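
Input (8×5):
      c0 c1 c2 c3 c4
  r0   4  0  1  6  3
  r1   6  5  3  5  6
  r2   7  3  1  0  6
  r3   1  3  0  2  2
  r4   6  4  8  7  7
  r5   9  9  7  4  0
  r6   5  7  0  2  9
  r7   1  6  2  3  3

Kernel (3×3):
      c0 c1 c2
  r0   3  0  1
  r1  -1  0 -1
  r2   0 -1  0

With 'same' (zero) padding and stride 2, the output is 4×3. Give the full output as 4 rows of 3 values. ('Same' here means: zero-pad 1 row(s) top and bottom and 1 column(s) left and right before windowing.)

-6 -9 -12
1 17 13
-10 -7 -1
1 20 7

Output[0,0]: The receptive field on the zero-padded input at this output position is [0 0 0 / 0 4 0 / 0 6 5]. Elementwise product with the kernel and sum: 0·3 + 0·1 + 0·-1 + 0·-1 + 6·-1.
Output[0,1]: The receptive field on the zero-padded input at this output position is [0 0 0 / 0 1 6 / 5 3 5]. Elementwise product with the kernel and sum: 0·3 + 0·1 + 0·-1 + 6·-1 + 3·-1.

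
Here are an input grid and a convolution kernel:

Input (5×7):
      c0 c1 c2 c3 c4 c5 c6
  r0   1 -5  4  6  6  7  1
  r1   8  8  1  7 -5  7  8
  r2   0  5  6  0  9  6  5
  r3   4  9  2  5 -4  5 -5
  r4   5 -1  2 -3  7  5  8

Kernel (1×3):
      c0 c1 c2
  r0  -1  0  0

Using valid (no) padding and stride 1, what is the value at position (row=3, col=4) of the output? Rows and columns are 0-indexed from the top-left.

The receptive field on the input at this output position is [-4 5 -5]. Elementwise product with the kernel and sum: -4·-1.

4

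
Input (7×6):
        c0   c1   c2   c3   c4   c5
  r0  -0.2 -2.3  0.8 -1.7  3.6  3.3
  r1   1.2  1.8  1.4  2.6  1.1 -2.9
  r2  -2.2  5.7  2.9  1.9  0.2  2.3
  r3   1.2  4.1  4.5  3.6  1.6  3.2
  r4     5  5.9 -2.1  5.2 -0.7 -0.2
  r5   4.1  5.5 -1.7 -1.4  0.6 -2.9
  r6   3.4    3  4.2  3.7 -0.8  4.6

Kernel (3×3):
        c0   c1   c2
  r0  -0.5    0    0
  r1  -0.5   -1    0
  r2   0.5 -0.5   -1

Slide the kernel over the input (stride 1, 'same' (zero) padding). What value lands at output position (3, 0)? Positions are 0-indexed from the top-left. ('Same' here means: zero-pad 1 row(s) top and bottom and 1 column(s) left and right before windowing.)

-9.6

The receptive field on the zero-padded input at this output position is [0 -2.2 5.7 / 0 1.2 4.1 / 0 5 5.9]. Elementwise product with the kernel and sum: 0·-0.5 + 0·-0.5 + 1.2·-1 + 0·0.5 + 5·-0.5 + 5.9·-1.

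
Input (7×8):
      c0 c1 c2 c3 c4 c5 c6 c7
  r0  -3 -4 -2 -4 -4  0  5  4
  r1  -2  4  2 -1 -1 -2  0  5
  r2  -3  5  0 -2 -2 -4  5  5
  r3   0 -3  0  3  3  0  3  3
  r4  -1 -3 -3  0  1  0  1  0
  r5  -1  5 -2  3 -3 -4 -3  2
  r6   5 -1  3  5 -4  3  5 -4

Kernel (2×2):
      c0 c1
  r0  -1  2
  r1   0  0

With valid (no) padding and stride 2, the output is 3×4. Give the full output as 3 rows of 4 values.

-5 -6 4 3
13 -4 -6 5
-5 3 -1 -1

Output[0,0]: The receptive field on the input at this output position is [-3 -4 / -2 4]. Elementwise product with the kernel and sum: -3·-1 + -4·2.
Output[0,1]: The receptive field on the input at this output position is [-2 -4 / 2 -1]. Elementwise product with the kernel and sum: -2·-1 + -4·2.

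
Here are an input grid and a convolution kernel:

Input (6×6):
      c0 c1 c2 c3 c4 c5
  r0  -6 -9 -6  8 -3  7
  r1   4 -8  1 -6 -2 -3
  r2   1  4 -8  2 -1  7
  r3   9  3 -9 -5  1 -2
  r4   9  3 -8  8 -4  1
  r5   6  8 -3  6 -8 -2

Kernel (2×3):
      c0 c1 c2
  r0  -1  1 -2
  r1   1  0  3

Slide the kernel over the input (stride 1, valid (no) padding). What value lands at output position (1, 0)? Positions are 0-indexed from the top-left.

The receptive field on the input at this output position is [4 -8 1 / 1 4 -8]. Elementwise product with the kernel and sum: 4·-1 + -8·1 + 1·-2 + 1·1 + -8·3.

-37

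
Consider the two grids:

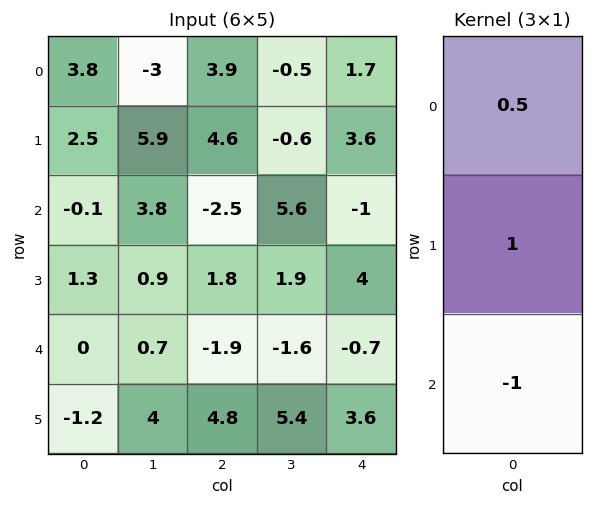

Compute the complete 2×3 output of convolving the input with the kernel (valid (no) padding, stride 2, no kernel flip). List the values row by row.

4.5 9.05 5.45
1.25 2.45 4.2

Output[0,0]: The receptive field on the input at this output position is [3.8 / 2.5 / -0.1]. Elementwise product with the kernel and sum: 3.8·0.5 + 2.5·1 + -0.1·-1.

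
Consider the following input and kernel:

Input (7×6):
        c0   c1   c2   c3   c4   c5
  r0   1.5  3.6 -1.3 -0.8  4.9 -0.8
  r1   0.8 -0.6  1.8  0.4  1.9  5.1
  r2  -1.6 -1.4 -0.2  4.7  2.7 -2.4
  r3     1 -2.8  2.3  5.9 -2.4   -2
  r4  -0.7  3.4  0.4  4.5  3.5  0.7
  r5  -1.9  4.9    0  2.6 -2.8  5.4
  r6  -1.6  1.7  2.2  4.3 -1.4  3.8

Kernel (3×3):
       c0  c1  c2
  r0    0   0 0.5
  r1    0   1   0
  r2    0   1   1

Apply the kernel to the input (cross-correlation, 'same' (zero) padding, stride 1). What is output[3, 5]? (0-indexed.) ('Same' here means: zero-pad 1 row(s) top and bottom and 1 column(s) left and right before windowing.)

The receptive field on the zero-padded input at this output position is [2.7 -2.4 0 / -2.4 -2 0 / 3.5 0.7 0]. Elementwise product with the kernel and sum: 0·0.5 + -2·1 + 0.7·1 + 0·1.

-1.3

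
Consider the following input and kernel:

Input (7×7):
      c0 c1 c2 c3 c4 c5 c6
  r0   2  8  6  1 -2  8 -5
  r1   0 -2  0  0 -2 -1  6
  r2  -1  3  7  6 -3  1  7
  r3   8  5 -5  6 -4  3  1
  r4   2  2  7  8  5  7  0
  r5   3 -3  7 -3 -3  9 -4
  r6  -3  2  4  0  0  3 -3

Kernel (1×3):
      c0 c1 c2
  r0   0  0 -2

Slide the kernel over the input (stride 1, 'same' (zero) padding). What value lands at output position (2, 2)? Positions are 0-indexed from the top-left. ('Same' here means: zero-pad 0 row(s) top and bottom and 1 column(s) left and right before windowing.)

The receptive field on the zero-padded input at this output position is [3 7 6]. Elementwise product with the kernel and sum: 6·-2.

-12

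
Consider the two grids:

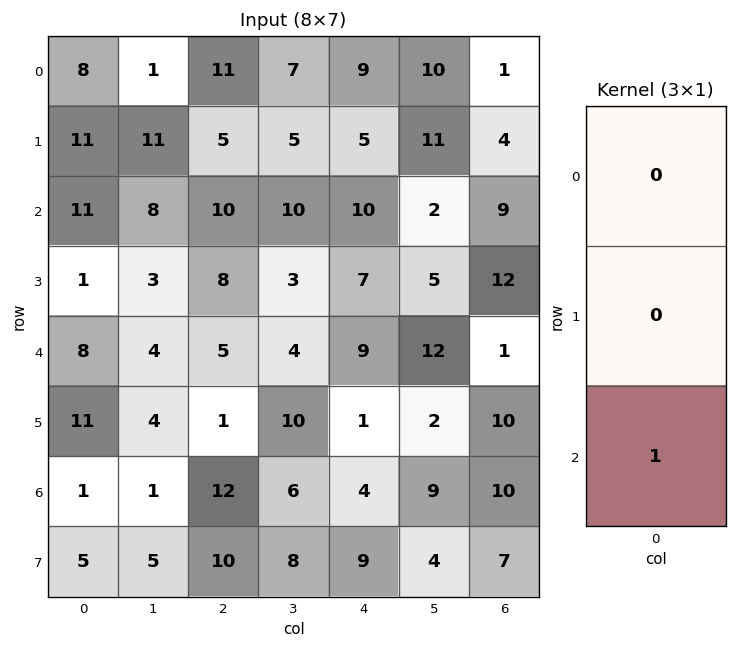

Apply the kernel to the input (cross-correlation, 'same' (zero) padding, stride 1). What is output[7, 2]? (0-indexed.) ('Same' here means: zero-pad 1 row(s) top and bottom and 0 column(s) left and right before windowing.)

The receptive field on the zero-padded input at this output position is [12 / 10 / 0]. Elementwise product with the kernel and sum: 0·1.

0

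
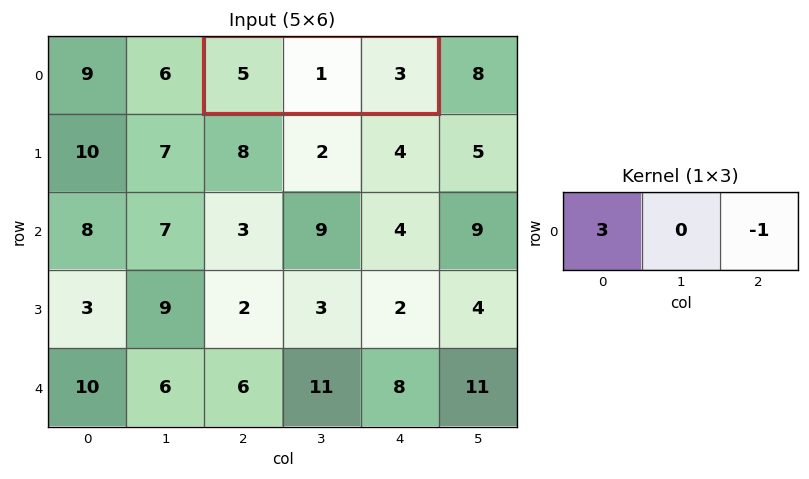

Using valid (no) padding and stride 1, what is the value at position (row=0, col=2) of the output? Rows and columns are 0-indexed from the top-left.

The receptive field on the input at this output position is [5 1 3]. Elementwise product with the kernel and sum: 5·3 + 3·-1.

12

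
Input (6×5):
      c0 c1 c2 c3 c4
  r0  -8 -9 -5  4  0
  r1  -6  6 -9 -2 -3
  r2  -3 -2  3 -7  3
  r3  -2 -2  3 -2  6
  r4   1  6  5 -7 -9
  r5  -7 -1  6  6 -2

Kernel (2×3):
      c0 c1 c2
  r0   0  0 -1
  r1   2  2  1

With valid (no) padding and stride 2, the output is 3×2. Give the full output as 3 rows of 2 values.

Output[0,0]: The receptive field on the input at this output position is [-8 -9 -5 / -6 6 -9]. Elementwise product with the kernel and sum: -5·-1 + -6·2 + 6·2 + -9·1.

-4 -25
-8 5
-15 31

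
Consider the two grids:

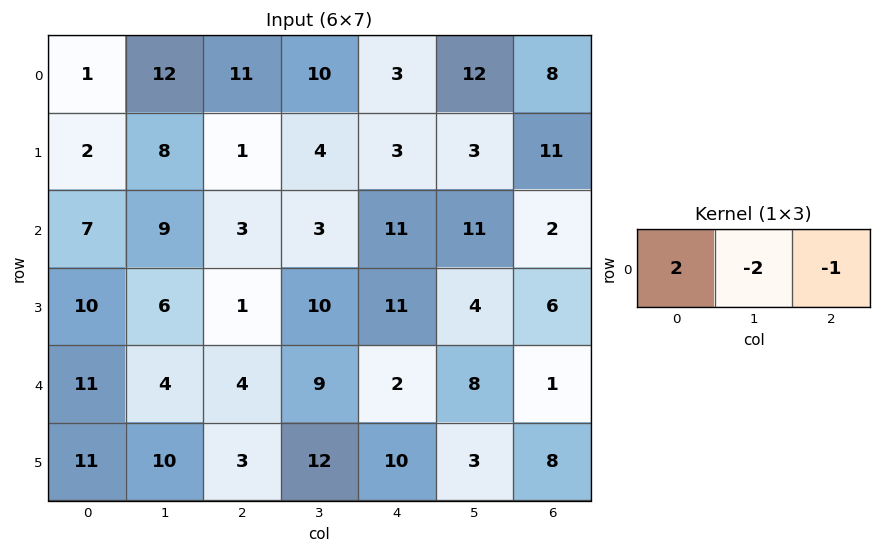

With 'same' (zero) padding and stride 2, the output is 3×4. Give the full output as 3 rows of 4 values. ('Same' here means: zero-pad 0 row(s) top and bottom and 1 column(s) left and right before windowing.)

Output[0,0]: The receptive field on the zero-padded input at this output position is [0 1 12]. Elementwise product with the kernel and sum: 0·2 + 1·-2 + 12·-1.

-14 -8 2 8
-23 9 -27 18
-26 -9 6 14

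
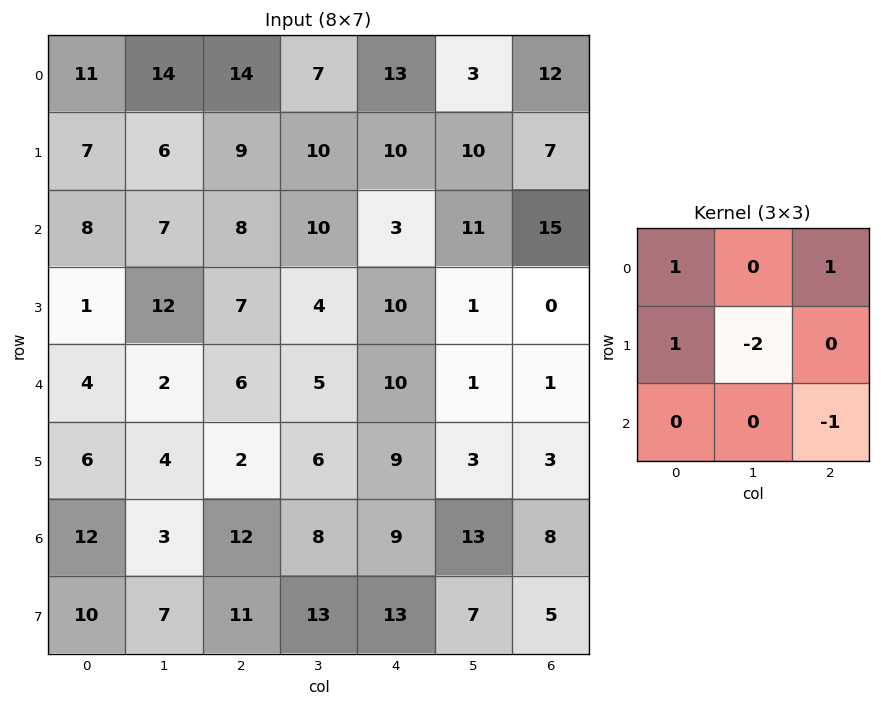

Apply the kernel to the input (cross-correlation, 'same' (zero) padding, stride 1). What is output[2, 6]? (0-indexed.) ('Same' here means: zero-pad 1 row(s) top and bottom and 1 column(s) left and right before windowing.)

The receptive field on the zero-padded input at this output position is [10 7 0 / 11 15 0 / 1 0 0]. Elementwise product with the kernel and sum: 10·1 + 0·1 + 11·1 + 15·-2 + 0·-1.

-9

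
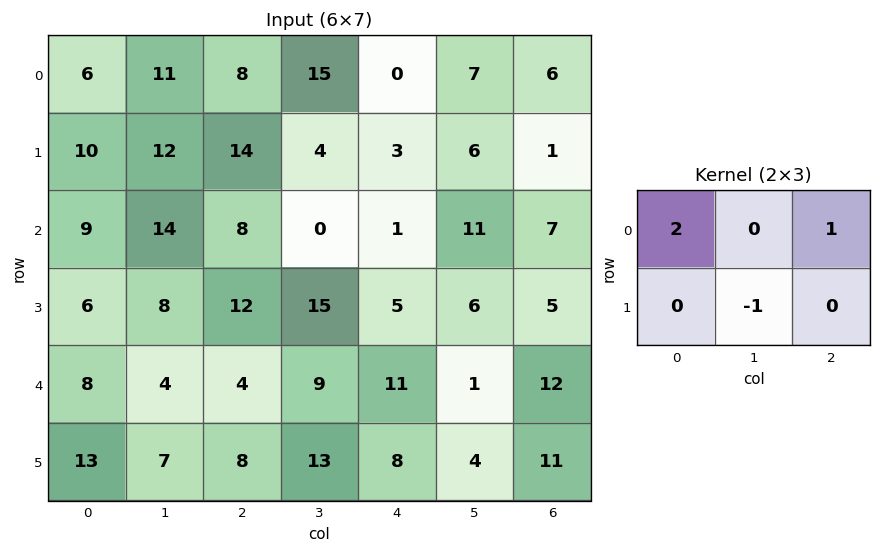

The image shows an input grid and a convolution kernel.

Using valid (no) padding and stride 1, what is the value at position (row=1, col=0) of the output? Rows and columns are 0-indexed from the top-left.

The receptive field on the input at this output position is [10 12 14 / 9 14 8]. Elementwise product with the kernel and sum: 10·2 + 14·1 + 14·-1.

20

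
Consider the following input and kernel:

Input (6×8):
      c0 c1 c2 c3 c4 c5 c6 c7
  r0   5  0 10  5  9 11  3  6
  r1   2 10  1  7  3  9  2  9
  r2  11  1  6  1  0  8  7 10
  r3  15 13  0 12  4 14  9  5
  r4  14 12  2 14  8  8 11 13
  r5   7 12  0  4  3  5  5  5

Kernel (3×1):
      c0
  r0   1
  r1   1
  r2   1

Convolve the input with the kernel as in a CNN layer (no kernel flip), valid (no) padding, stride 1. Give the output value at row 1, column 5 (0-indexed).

The receptive field on the input at this output position is [9 / 8 / 14]. Elementwise product with the kernel and sum: 9·1 + 8·1 + 14·1.

31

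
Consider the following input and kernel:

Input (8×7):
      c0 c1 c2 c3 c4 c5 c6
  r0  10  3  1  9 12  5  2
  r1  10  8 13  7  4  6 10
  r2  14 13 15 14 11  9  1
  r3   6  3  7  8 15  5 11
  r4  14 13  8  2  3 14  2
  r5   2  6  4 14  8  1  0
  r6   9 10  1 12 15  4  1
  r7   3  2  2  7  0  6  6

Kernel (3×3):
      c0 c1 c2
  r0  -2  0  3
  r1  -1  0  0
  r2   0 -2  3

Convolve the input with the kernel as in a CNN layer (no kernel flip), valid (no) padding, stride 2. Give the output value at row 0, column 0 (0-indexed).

The receptive field on the input at this output position is [10 3 1 / 10 8 13 / 14 13 15]. Elementwise product with the kernel and sum: 10·-2 + 1·3 + 10·-1 + 13·-2 + 15·3.

-8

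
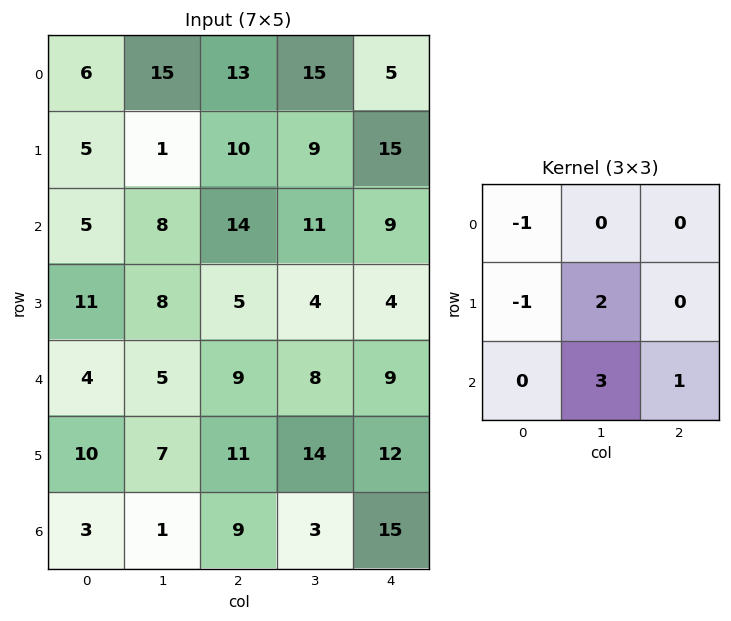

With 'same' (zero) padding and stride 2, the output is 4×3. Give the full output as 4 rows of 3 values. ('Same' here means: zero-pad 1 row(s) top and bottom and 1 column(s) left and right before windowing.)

Output[0,0]: The receptive field on the zero-padded input at this output position is [0 0 0 / 0 6 15 / 0 5 1]. Elementwise product with the kernel and sum: 0·-1 + 0·-1 + 6·2 + 5·3 + 1·1.
Output[0,1]: The receptive field on the zero-padded input at this output position is [0 0 0 / 15 13 15 / 1 10 9]. Elementwise product with the kernel and sum: 0·-1 + 15·-1 + 13·2 + 10·3 + 9·1.

28 50 40
51 38 10
45 52 42
6 10 13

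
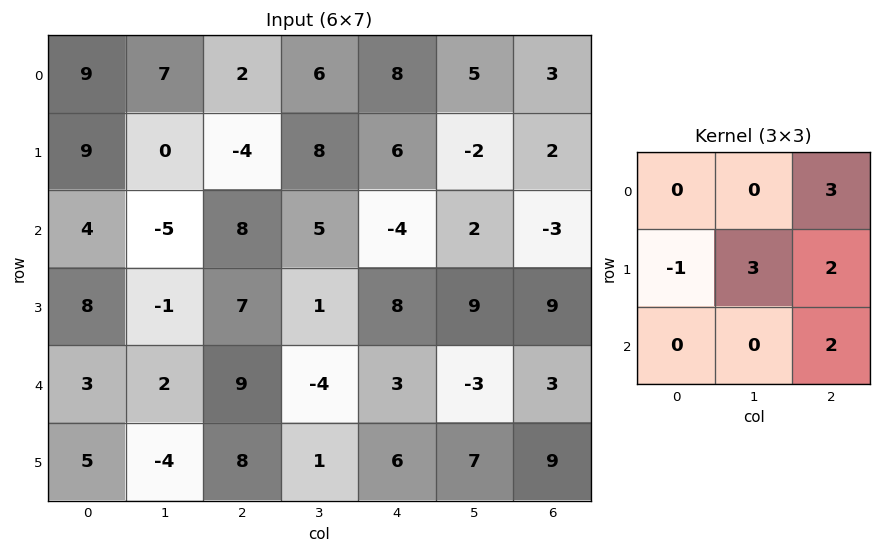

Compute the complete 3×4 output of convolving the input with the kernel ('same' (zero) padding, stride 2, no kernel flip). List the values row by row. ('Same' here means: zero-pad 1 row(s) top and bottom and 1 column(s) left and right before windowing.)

Output[0,0]: The receptive field on the zero-padded input at this output position is [0 0 0 / 0 9 7 / 0 9 0]. Elementwise product with the kernel and sum: 0·3 + 0·-1 + 9·3 + 7·2 + 0·2.

41 27 24 4
0 65 -1 -11
2 22 48 12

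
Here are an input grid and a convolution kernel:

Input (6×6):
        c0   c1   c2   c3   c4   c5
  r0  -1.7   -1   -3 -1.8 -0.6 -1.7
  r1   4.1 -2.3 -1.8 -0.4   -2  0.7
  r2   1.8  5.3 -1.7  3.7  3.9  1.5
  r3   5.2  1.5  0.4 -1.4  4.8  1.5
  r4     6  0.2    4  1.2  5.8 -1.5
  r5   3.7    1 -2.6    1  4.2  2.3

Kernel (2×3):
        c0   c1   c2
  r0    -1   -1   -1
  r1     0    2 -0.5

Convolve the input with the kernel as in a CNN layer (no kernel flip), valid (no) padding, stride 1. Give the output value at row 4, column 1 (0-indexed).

The receptive field on the input at this output position is [0.2 4 1.2 / 1 -2.6 1]. Elementwise product with the kernel and sum: 0.2·-1 + 4·-1 + 1.2·-1 + -2.6·2 + 1·-0.5.

-11.1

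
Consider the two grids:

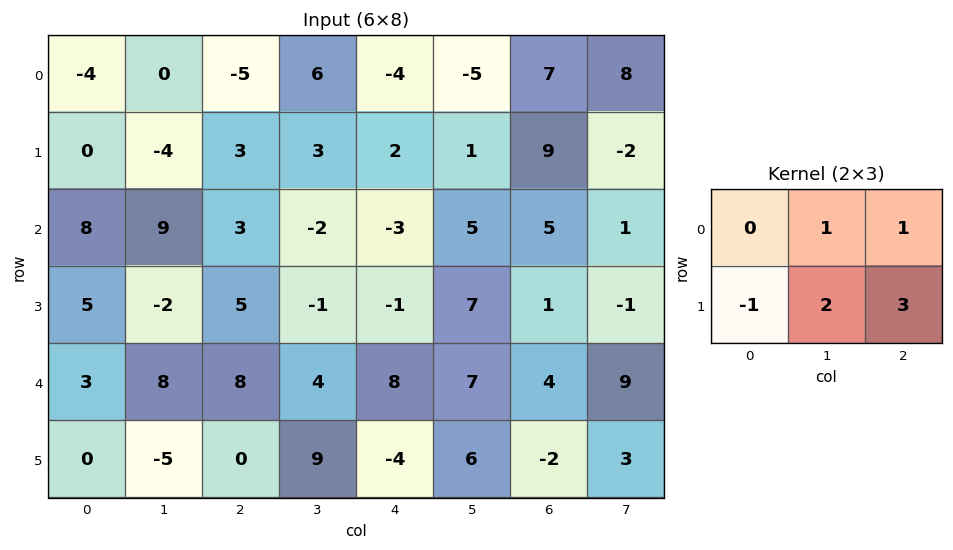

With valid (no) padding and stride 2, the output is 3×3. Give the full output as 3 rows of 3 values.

-4 11 29
18 -15 28
6 18 21

Output[0,0]: The receptive field on the input at this output position is [-4 0 -5 / 0 -4 3]. Elementwise product with the kernel and sum: 0·1 + -5·1 + 0·-1 + -4·2 + 3·3.
Output[0,1]: The receptive field on the input at this output position is [-5 6 -4 / 3 3 2]. Elementwise product with the kernel and sum: 6·1 + -4·1 + 3·-1 + 3·2 + 2·3.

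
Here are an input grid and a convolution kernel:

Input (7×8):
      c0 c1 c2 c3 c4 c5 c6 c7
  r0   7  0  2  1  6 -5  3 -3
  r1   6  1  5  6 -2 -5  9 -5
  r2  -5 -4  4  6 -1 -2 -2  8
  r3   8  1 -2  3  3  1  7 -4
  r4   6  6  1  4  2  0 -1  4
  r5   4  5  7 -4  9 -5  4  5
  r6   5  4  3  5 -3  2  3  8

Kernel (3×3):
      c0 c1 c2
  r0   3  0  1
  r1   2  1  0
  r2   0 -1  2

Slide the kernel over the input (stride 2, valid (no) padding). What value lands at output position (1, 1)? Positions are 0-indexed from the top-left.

The receptive field on the input at this output position is [4 6 -1 / -2 3 3 / 1 4 2]. Elementwise product with the kernel and sum: 4·3 + -1·1 + -2·2 + 3·1 + 4·-1 + 2·2.

10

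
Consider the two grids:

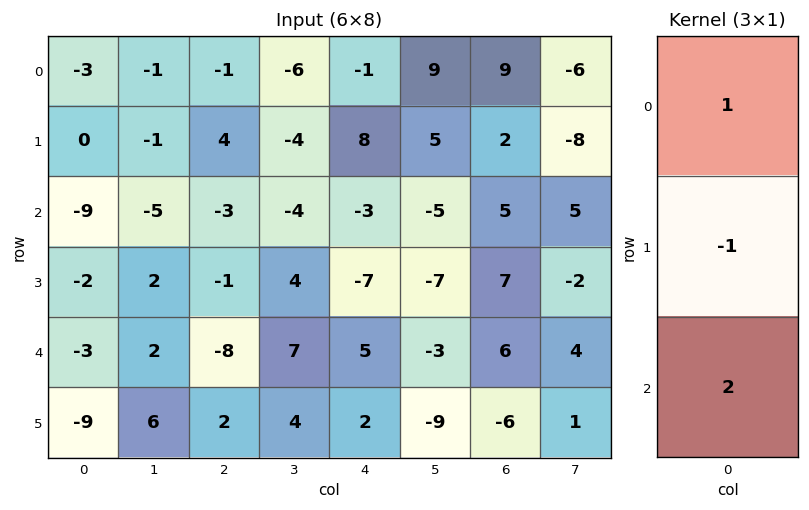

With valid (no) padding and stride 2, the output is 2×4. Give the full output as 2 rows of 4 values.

Output[0,0]: The receptive field on the input at this output position is [-3 / 0 / -9]. Elementwise product with the kernel and sum: -3·1 + 0·-1 + -9·2.

-21 -11 -15 17
-13 -18 14 10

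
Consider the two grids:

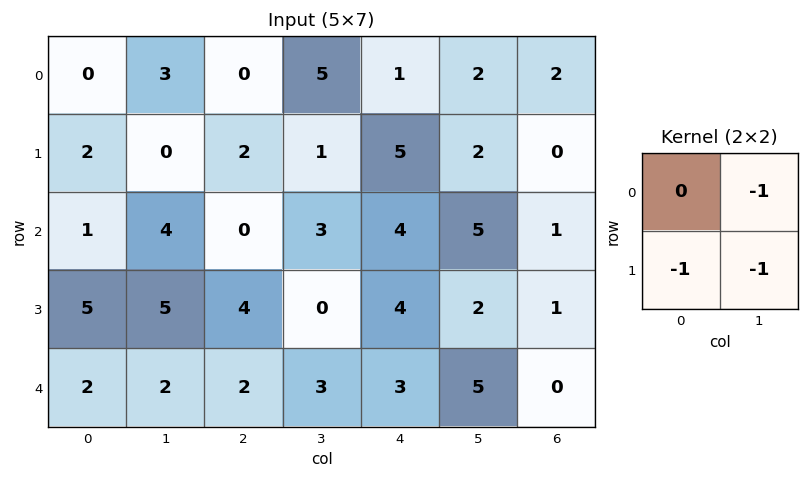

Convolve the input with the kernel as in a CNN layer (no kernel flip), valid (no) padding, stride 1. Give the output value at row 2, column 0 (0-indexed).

-14

The receptive field on the input at this output position is [1 4 / 5 5]. Elementwise product with the kernel and sum: 4·-1 + 5·-1 + 5·-1.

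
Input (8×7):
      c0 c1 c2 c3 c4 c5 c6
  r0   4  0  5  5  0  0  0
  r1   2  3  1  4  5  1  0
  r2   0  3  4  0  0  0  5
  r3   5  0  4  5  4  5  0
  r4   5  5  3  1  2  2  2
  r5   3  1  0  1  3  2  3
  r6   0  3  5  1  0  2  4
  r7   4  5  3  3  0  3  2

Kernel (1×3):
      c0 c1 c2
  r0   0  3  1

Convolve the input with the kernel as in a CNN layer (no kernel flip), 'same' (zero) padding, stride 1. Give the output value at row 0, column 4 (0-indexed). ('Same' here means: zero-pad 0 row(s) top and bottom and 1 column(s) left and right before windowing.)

The receptive field on the zero-padded input at this output position is [5 0 0]. Elementwise product with the kernel and sum: 0·3 + 0·1.

0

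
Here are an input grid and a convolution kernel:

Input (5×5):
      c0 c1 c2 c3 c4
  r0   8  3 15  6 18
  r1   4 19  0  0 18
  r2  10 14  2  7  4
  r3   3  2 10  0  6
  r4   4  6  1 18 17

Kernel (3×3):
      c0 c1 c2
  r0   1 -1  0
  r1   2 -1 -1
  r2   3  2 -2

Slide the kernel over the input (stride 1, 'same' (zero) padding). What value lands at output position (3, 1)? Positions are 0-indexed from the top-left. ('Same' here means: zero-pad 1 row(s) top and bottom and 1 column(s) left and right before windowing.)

12

The receptive field on the zero-padded input at this output position is [10 14 2 / 3 2 10 / 4 6 1]. Elementwise product with the kernel and sum: 10·1 + 14·-1 + 3·2 + 2·-1 + 10·-1 + 4·3 + 6·2 + 1·-2.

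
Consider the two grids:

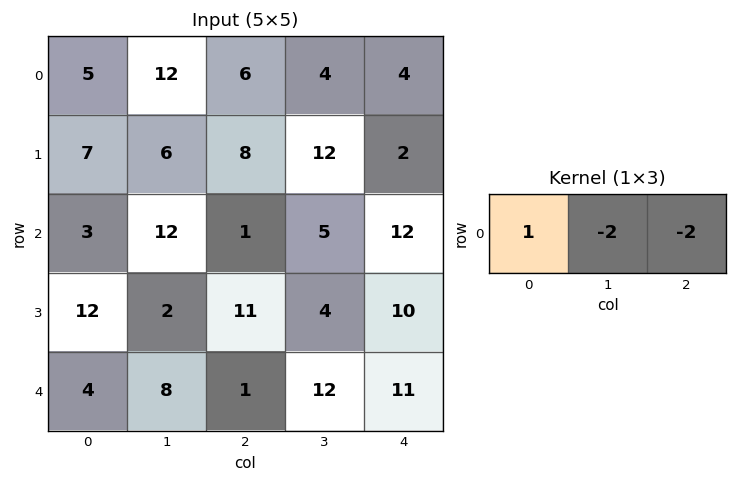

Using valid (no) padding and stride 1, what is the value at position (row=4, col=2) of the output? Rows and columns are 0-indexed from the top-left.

The receptive field on the input at this output position is [1 12 11]. Elementwise product with the kernel and sum: 1·1 + 12·-2 + 11·-2.

-45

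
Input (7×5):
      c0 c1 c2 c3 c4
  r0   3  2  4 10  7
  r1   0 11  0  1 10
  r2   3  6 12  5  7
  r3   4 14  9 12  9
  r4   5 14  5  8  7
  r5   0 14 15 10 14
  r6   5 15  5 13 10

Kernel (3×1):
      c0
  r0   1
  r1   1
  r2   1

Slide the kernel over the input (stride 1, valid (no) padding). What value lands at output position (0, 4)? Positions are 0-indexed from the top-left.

The receptive field on the input at this output position is [7 / 10 / 7]. Elementwise product with the kernel and sum: 7·1 + 10·1 + 7·1.

24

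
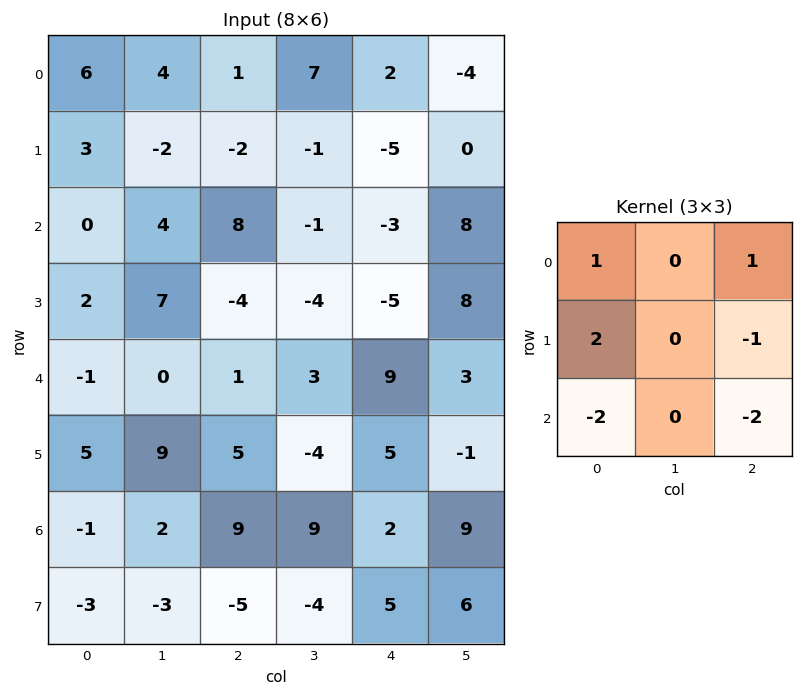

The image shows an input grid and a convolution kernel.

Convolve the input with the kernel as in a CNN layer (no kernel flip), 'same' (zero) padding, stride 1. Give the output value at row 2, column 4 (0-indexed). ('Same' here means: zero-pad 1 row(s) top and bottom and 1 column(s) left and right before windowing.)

-19

The receptive field on the zero-padded input at this output position is [-1 -5 0 / -1 -3 8 / -4 -5 8]. Elementwise product with the kernel and sum: -1·1 + 0·1 + -1·2 + 8·-1 + -4·-2 + 8·-2.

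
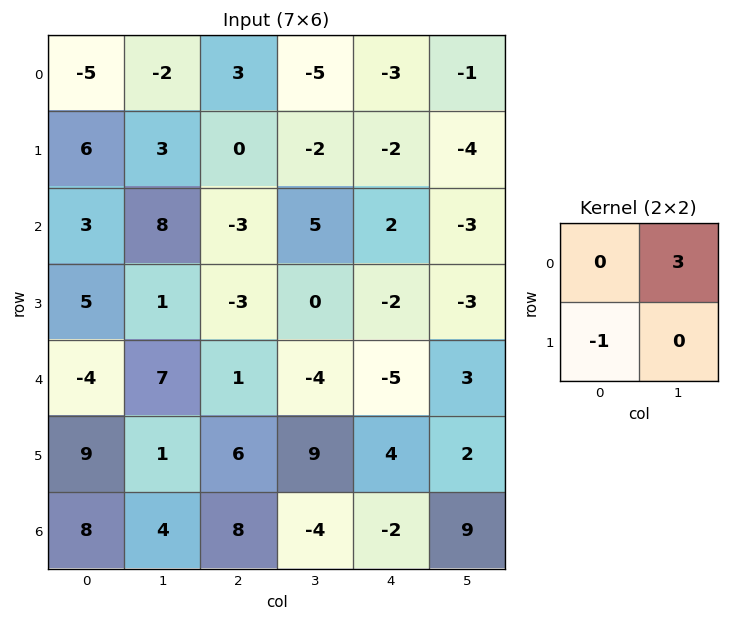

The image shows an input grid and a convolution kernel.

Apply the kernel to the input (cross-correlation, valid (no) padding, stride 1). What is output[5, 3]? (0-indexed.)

16

The receptive field on the input at this output position is [9 4 / -4 -2]. Elementwise product with the kernel and sum: 4·3 + -4·-1.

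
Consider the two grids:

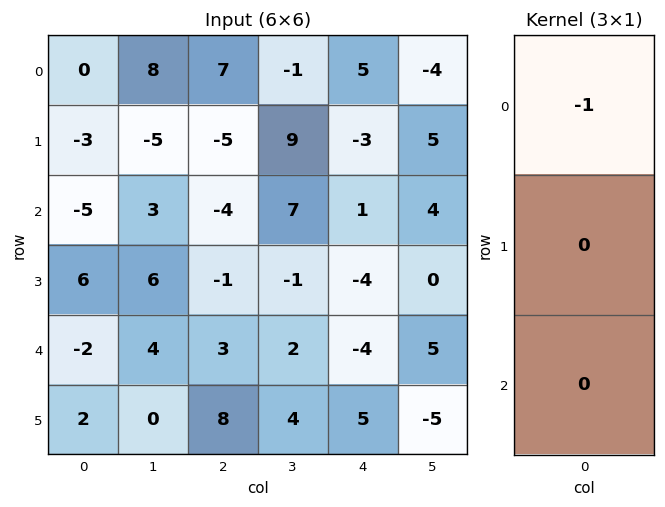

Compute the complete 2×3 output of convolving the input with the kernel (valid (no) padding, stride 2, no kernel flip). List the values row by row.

Output[0,0]: The receptive field on the input at this output position is [0 / -3 / -5]. Elementwise product with the kernel and sum: 0·-1.

0 -7 -5
5 4 -1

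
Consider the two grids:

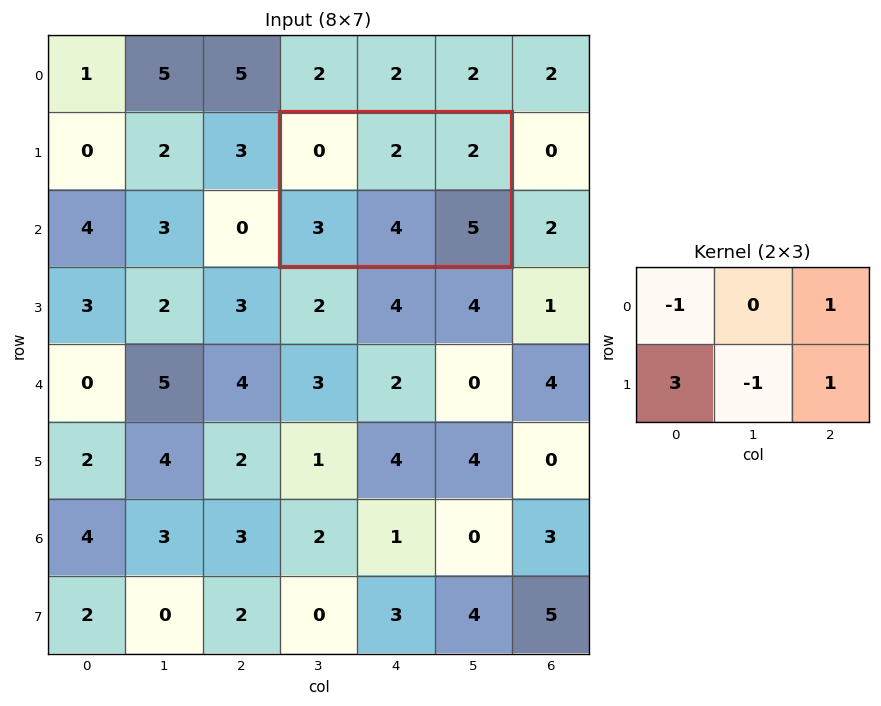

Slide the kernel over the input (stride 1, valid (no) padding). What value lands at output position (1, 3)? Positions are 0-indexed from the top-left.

12

The receptive field on the input at this output position is [0 2 2 / 3 4 5]. Elementwise product with the kernel and sum: 0·-1 + 2·1 + 3·3 + 4·-1 + 5·1.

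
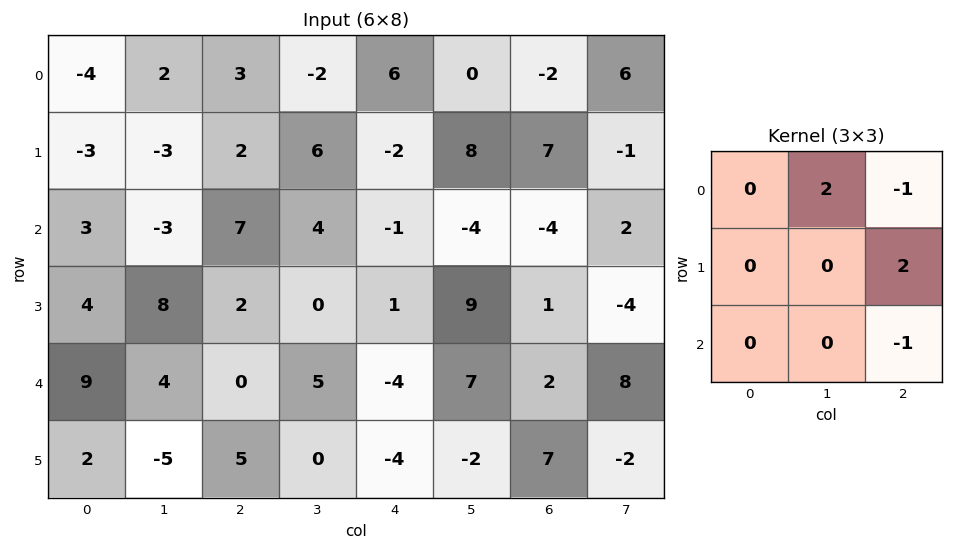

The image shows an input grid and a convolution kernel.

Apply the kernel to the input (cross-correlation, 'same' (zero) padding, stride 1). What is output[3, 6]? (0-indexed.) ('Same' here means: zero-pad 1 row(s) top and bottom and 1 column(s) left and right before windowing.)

-26

The receptive field on the zero-padded input at this output position is [-4 -4 2 / 9 1 -4 / 7 2 8]. Elementwise product with the kernel and sum: -4·2 + 2·-1 + -4·2 + 8·-1.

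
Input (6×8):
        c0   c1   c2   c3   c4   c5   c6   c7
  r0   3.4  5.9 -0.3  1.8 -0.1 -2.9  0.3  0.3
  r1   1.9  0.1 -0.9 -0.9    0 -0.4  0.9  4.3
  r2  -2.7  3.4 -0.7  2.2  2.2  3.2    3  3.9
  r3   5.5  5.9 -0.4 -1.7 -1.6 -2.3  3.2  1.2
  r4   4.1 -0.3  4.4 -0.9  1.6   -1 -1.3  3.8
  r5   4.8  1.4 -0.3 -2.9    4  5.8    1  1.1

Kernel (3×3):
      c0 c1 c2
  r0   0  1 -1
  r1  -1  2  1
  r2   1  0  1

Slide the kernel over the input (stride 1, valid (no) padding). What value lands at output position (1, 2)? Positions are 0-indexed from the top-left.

The receptive field on the input at this output position is [-0.9 -0.9 0 / -0.7 2.2 2.2 / -0.4 -1.7 -1.6]. Elementwise product with the kernel and sum: -0.9·1 + 0·-1 + -0.7·-1 + 2.2·2 + 2.2·1 + -0.4·1 + -1.6·1.

4.4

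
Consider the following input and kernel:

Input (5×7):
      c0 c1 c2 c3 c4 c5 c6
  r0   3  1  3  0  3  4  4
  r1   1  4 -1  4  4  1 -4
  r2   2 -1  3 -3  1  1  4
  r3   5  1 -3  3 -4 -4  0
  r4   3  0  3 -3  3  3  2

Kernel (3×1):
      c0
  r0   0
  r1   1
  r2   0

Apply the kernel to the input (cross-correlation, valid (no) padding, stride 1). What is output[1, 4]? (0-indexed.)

1

The receptive field on the input at this output position is [4 / 1 / -4]. Elementwise product with the kernel and sum: 1·1.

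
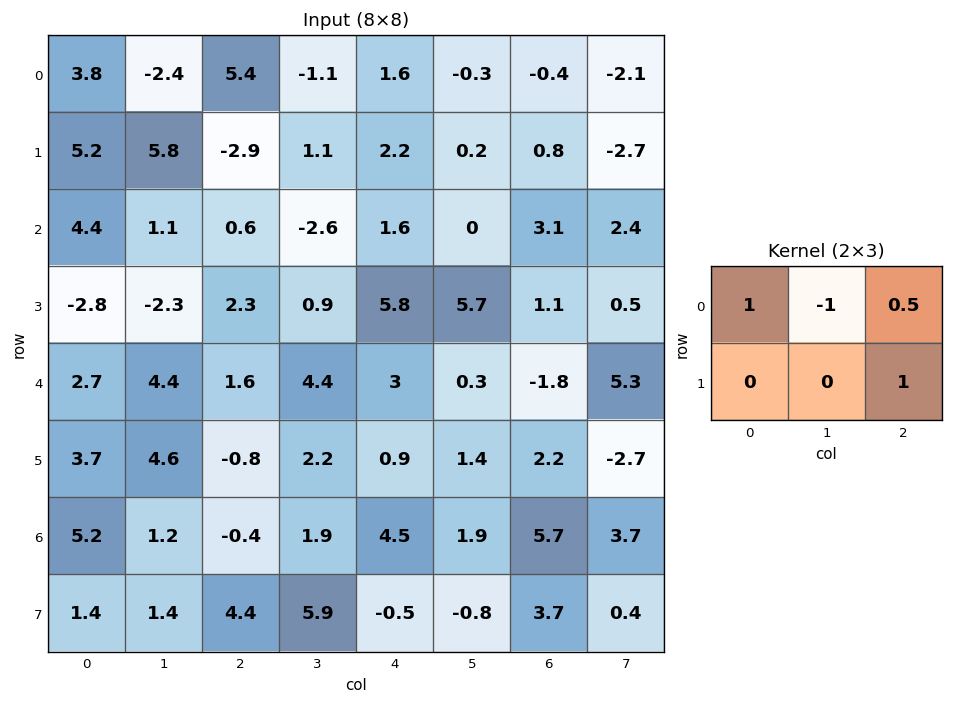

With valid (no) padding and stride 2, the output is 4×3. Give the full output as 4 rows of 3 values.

Output[0,0]: The receptive field on the input at this output position is [3.8 -2.4 5.4 / 5.2 5.8 -2.9]. Elementwise product with the kernel and sum: 3.8·1 + -2.4·-1 + 5.4·0.5 + -2.9·1.
Output[0,1]: The receptive field on the input at this output position is [5.4 -1.1 1.6 / -2.9 1.1 2.2]. Elementwise product with the kernel and sum: 5.4·1 + -1.1·-1 + 1.6·0.5 + 2.2·1.

6 9.5 2.5
5.9 9.8 4.25
-1.7 -0.4 4
8.2 -0.55 9.15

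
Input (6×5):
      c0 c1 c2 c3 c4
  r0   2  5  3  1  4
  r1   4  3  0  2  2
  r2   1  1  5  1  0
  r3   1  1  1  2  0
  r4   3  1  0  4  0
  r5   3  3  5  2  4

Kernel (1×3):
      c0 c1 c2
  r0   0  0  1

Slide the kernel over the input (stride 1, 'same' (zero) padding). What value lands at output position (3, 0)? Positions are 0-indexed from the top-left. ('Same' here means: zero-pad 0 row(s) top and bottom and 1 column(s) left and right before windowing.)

The receptive field on the zero-padded input at this output position is [0 1 1]. Elementwise product with the kernel and sum: 1·1.

1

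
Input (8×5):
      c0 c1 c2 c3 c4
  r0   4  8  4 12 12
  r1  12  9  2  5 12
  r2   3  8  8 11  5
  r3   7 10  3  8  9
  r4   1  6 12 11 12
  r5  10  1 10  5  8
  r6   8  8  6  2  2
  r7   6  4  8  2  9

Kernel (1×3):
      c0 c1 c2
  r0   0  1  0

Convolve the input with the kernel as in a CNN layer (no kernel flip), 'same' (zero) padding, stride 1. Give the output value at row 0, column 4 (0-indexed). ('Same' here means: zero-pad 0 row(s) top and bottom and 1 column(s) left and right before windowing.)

The receptive field on the zero-padded input at this output position is [12 12 0]. Elementwise product with the kernel and sum: 12·1.

12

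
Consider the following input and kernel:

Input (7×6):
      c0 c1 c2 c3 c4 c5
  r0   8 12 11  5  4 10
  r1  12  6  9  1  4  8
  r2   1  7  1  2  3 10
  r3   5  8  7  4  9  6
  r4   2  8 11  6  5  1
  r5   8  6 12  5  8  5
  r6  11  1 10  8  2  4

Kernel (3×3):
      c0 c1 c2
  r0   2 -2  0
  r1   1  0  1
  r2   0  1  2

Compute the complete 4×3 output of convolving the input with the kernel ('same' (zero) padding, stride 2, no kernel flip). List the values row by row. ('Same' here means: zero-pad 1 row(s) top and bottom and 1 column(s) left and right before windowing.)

Output[0,0]: The receptive field on the zero-padded input at this output position is [0 0 0 / 0 8 12 / 0 12 6]. Elementwise product with the kernel and sum: 0·2 + 0·-2 + 0·1 + 12·1 + 12·1 + 6·2.

36 28 35
4 18 27
18 38 15
-15 -3 6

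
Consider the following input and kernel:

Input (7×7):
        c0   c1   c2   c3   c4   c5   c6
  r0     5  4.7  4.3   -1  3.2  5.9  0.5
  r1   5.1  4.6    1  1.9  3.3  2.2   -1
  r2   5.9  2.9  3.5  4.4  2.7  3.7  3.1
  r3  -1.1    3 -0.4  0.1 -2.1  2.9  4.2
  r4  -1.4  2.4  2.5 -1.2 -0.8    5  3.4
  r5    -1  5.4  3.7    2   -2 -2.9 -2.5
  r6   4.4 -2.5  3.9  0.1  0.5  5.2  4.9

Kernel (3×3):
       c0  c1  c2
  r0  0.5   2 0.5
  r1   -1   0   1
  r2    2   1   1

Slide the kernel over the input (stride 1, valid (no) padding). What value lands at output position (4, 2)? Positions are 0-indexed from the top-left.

1.15

The receptive field on the input at this output position is [2.5 -1.2 -0.8 / 3.7 2 -2 / 3.9 0.1 0.5]. Elementwise product with the kernel and sum: 2.5·0.5 + -1.2·2 + -0.8·0.5 + 3.7·-1 + -2·1 + 3.9·2 + 0.1·1 + 0.5·1.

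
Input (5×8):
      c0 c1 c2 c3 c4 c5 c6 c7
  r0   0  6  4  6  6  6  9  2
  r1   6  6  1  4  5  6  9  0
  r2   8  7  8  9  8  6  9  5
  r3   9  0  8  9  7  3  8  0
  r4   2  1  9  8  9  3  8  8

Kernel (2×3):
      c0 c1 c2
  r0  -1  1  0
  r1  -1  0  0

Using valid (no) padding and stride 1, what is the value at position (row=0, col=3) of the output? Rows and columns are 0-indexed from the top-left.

-4

The receptive field on the input at this output position is [6 6 6 / 4 5 6]. Elementwise product with the kernel and sum: 6·-1 + 6·1 + 4·-1.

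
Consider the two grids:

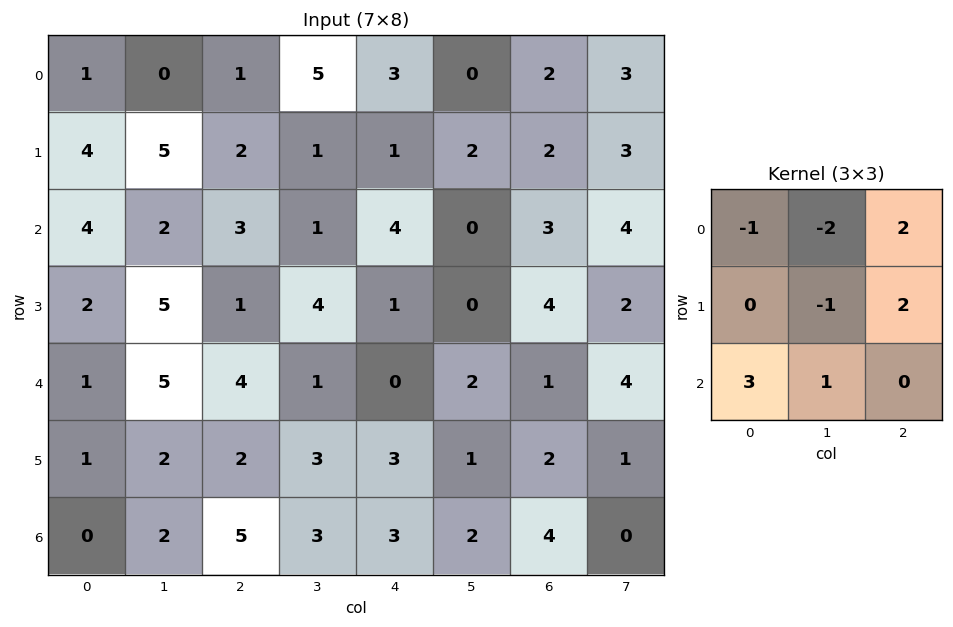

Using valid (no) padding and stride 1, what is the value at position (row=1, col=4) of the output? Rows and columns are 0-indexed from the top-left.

The receptive field on the input at this output position is [1 2 2 / 4 0 3 / 1 0 4]. Elementwise product with the kernel and sum: 1·-1 + 2·-2 + 2·2 + 0·-1 + 3·2 + 1·3 + 0·1.

8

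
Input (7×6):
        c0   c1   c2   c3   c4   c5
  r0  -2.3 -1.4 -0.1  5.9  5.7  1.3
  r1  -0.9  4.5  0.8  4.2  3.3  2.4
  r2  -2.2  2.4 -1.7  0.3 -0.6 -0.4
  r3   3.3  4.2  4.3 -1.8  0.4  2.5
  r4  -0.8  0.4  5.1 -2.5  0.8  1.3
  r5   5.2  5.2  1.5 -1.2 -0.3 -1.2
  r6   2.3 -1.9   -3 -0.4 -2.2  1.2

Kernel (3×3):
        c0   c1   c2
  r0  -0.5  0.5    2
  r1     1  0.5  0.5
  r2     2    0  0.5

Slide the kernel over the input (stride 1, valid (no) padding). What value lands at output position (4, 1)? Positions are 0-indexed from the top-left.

The receptive field on the input at this output position is [0.4 5.1 -2.5 / 5.2 1.5 -1.2 / -1.9 -3 -0.4]. Elementwise product with the kernel and sum: 0.4·-0.5 + 5.1·0.5 + -2.5·2 + 5.2·1 + 1.5·0.5 + -1.2·0.5 + -1.9·2 + -0.4·0.5.

-1.3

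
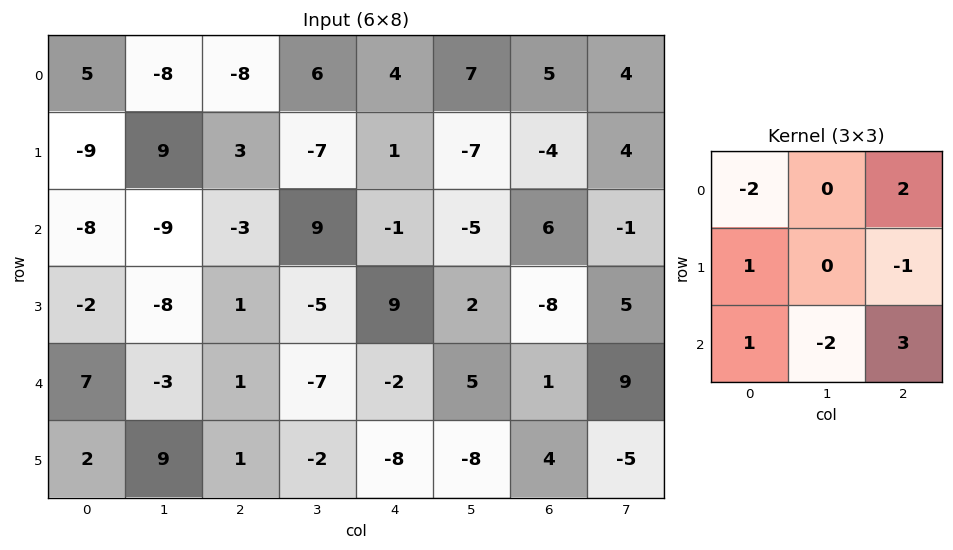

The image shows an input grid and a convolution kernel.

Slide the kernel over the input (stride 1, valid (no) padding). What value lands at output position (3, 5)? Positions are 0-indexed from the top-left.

The receptive field on the input at this output position is [2 -8 5 / 5 1 9 / -8 4 -5]. Elementwise product with the kernel and sum: 2·-2 + 5·2 + 5·1 + 9·-1 + -8·1 + 4·-2 + -5·3.

-29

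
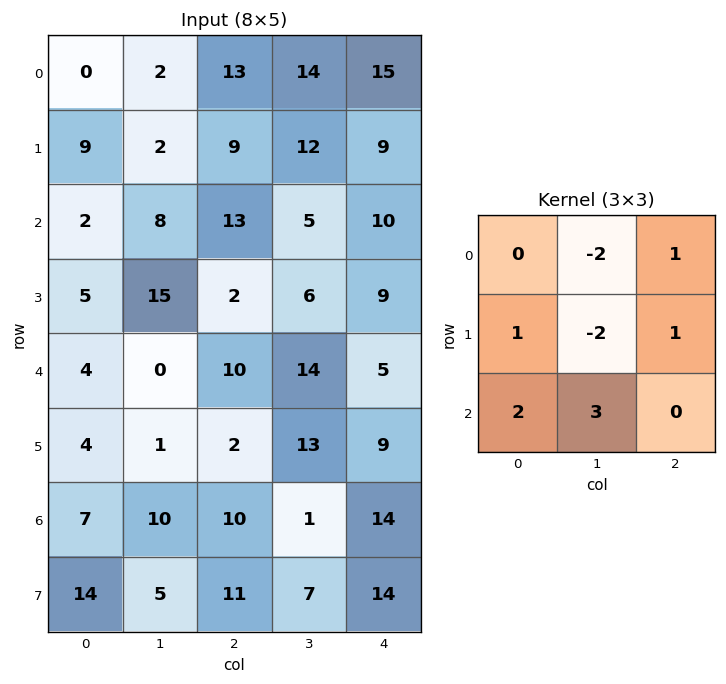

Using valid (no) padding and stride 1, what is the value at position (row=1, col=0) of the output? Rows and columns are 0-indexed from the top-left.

59

The receptive field on the input at this output position is [9 2 9 / 2 8 13 / 5 15 2]. Elementwise product with the kernel and sum: 2·-2 + 9·1 + 2·1 + 8·-2 + 13·1 + 5·2 + 15·3.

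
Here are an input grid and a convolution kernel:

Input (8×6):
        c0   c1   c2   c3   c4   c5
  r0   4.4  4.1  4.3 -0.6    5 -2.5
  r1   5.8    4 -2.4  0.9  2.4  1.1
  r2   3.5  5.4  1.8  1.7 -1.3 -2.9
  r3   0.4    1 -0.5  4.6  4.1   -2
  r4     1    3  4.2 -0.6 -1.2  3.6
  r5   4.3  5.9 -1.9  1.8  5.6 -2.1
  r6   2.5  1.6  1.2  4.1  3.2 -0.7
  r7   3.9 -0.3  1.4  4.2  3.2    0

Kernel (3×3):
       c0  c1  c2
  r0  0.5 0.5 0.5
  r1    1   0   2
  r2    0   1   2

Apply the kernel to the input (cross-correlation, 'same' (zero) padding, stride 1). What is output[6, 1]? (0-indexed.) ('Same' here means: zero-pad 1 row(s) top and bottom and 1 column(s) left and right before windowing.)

11.55

The receptive field on the zero-padded input at this output position is [4.3 5.9 -1.9 / 2.5 1.6 1.2 / 3.9 -0.3 1.4]. Elementwise product with the kernel and sum: 4.3·0.5 + 5.9·0.5 + -1.9·0.5 + 2.5·1 + 1.2·2 + -0.3·1 + 1.4·2.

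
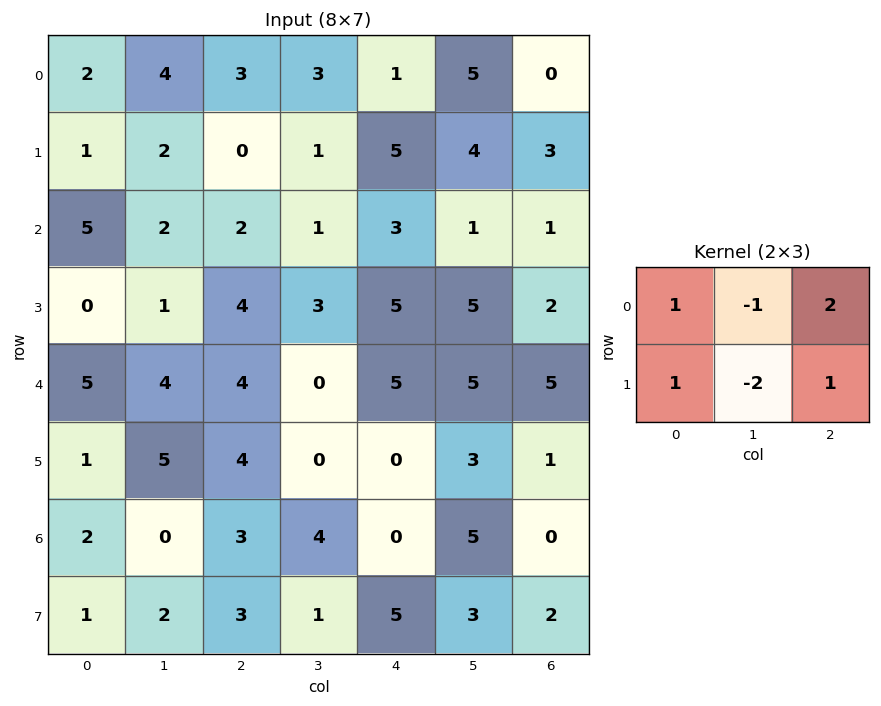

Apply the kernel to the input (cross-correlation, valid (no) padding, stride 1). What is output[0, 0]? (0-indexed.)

1

The receptive field on the input at this output position is [2 4 3 / 1 2 0]. Elementwise product with the kernel and sum: 2·1 + 4·-1 + 3·2 + 1·1 + 2·-2 + 0·1.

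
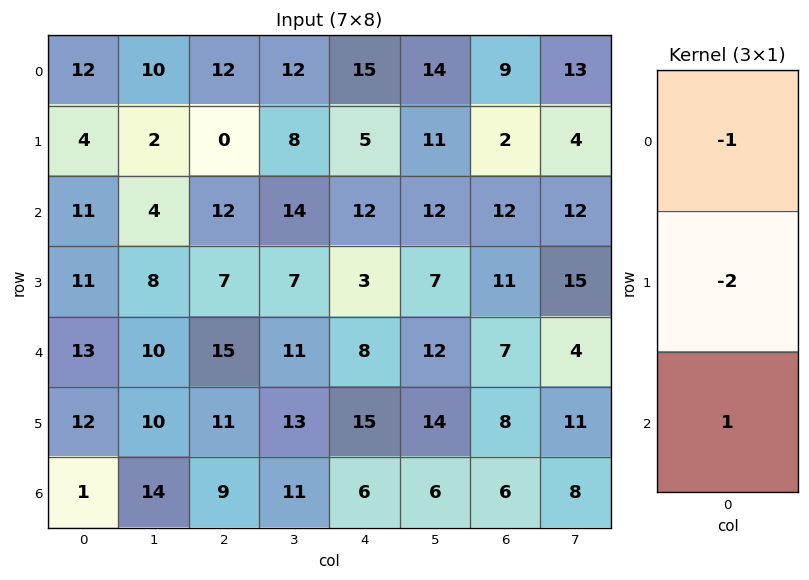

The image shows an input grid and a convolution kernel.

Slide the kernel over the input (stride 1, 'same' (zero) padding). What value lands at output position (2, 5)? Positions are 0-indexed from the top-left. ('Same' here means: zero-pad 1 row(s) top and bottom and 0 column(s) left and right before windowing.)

The receptive field on the zero-padded input at this output position is [11 / 12 / 7]. Elementwise product with the kernel and sum: 11·-1 + 12·-2 + 7·1.

-28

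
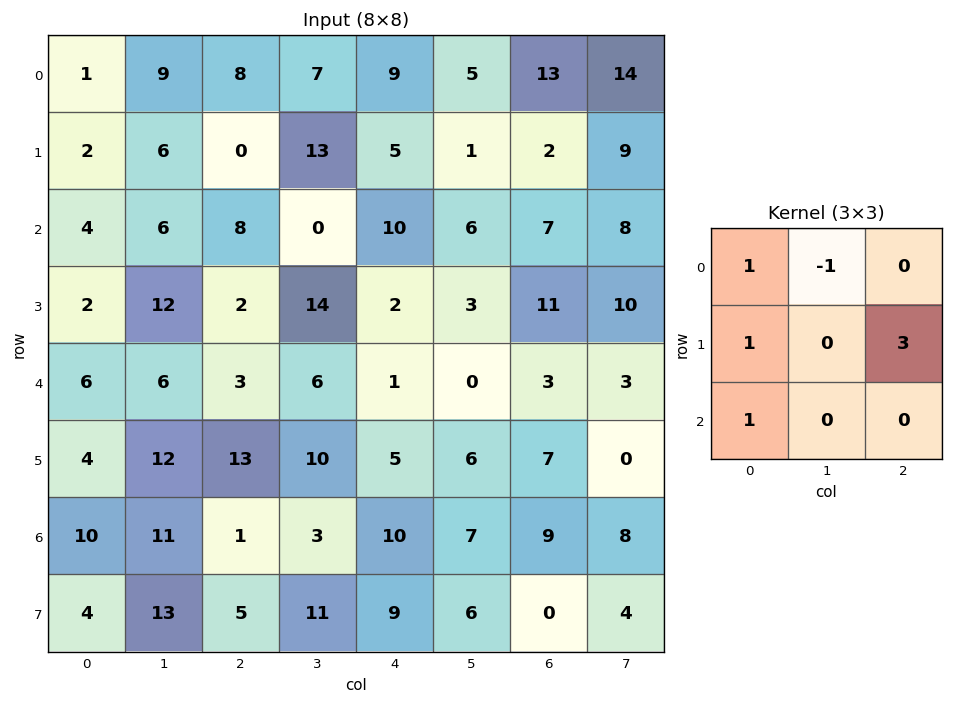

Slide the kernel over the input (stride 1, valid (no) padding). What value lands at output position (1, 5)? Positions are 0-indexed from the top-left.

The receptive field on the input at this output position is [1 2 9 / 6 7 8 / 3 11 10]. Elementwise product with the kernel and sum: 1·1 + 2·-1 + 6·1 + 8·3 + 3·1.

32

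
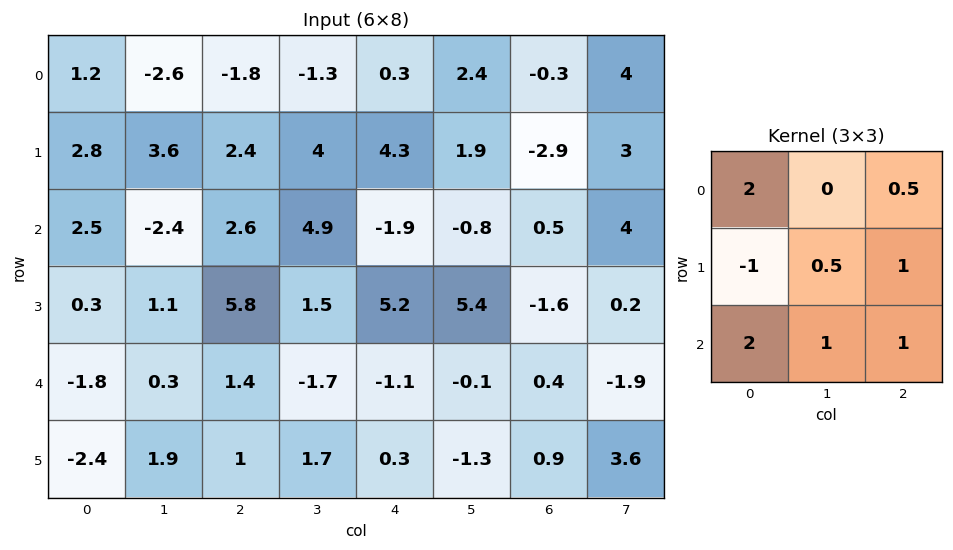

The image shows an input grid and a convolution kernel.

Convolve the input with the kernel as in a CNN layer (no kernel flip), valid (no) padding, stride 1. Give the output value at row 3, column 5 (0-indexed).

11.2

The receptive field on the input at this output position is [5.4 -1.6 0.2 / -0.1 0.4 -1.9 / -1.3 0.9 3.6]. Elementwise product with the kernel and sum: 5.4·2 + 0.2·0.5 + -0.1·-1 + 0.4·0.5 + -1.9·1 + -1.3·2 + 0.9·1 + 3.6·1.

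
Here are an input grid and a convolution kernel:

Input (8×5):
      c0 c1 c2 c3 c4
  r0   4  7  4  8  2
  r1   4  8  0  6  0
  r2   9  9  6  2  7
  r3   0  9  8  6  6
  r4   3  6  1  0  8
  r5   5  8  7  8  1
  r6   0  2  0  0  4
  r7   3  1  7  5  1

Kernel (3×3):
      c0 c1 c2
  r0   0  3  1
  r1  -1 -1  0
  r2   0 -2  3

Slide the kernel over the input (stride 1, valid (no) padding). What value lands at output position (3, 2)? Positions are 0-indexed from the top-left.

10

The receptive field on the input at this output position is [8 6 6 / 1 0 8 / 7 8 1]. Elementwise product with the kernel and sum: 6·3 + 6·1 + 1·-1 + 0·-1 + 8·-2 + 1·3.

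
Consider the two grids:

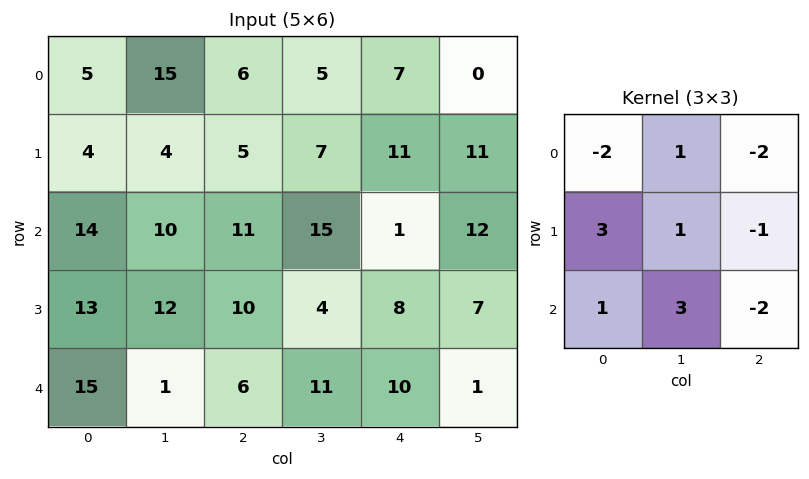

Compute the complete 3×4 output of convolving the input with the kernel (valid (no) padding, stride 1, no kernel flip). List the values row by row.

26 -11 44 12
56 43 28 23
7 0 36 -1

Output[0,0]: The receptive field on the input at this output position is [5 15 6 / 4 4 5 / 14 10 11]. Elementwise product with the kernel and sum: 5·-2 + 15·1 + 6·-2 + 4·3 + 4·1 + 5·-1 + 14·1 + 10·3 + 11·-2.
Output[0,1]: The receptive field on the input at this output position is [15 6 5 / 4 5 7 / 10 11 15]. Elementwise product with the kernel and sum: 15·-2 + 6·1 + 5·-2 + 4·3 + 5·1 + 7·-1 + 10·1 + 11·3 + 15·-2.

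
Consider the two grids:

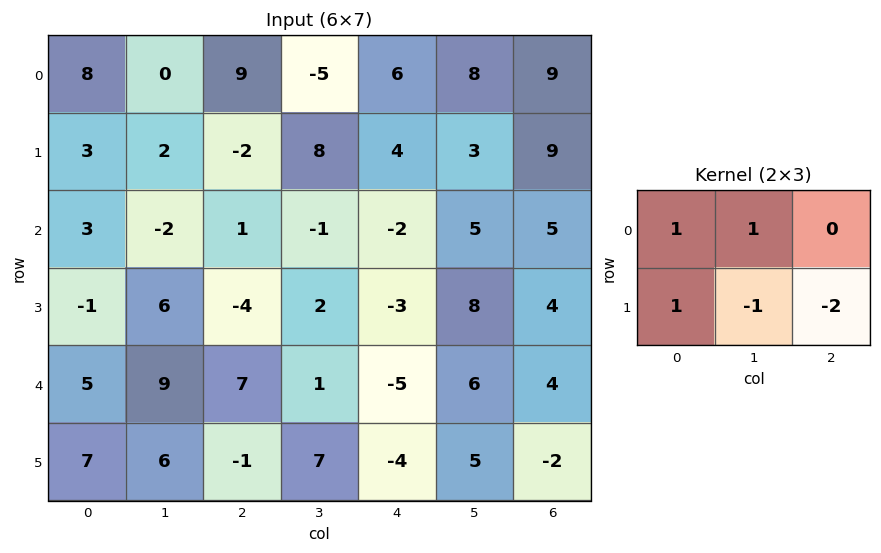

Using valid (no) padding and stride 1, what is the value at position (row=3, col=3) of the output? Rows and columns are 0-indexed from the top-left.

The receptive field on the input at this output position is [2 -3 8 / 1 -5 6]. Elementwise product with the kernel and sum: 2·1 + -3·1 + 1·1 + -5·-1 + 6·-2.

-7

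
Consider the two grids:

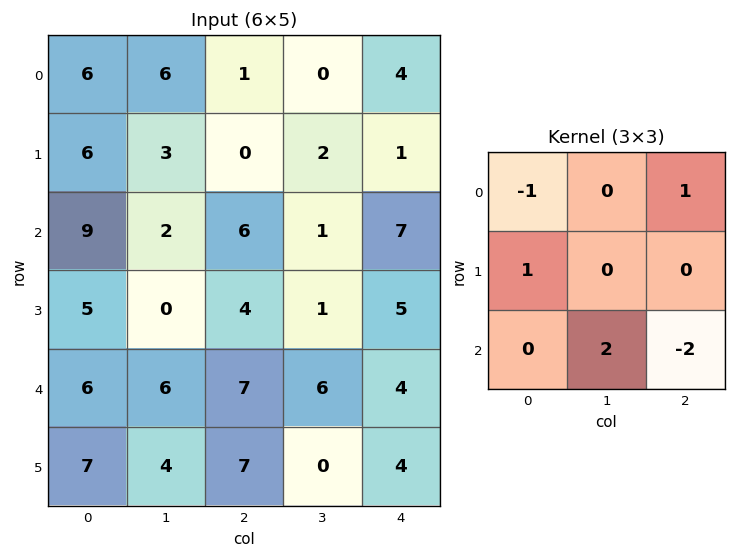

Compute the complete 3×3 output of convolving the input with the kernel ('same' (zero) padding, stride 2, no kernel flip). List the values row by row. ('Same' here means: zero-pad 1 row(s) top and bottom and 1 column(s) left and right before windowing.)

6 2 2
13 7 9
6 21 13

Output[0,0]: The receptive field on the zero-padded input at this output position is [0 0 0 / 0 6 6 / 0 6 3]. Elementwise product with the kernel and sum: 0·-1 + 0·1 + 0·1 + 6·2 + 3·-2.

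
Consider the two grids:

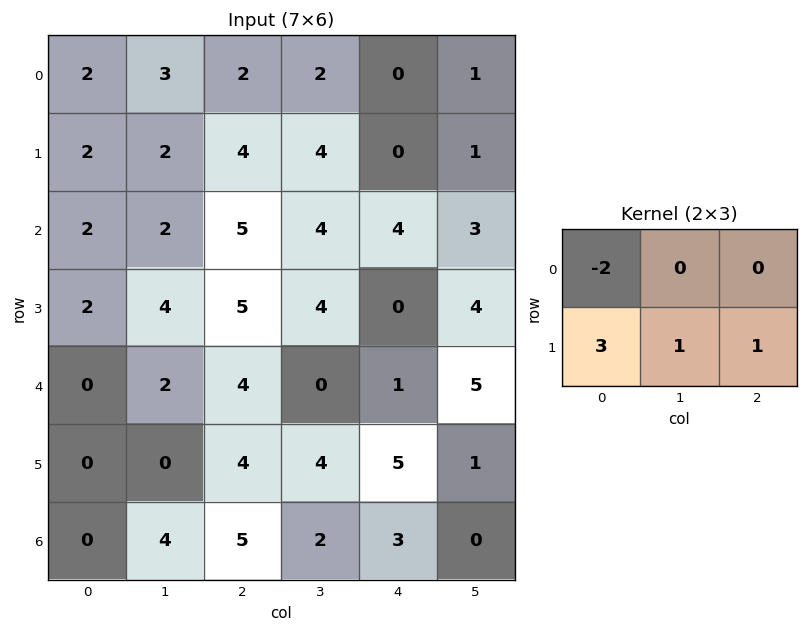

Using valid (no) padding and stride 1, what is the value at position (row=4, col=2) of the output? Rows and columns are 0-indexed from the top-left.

The receptive field on the input at this output position is [4 0 1 / 4 4 5]. Elementwise product with the kernel and sum: 4·-2 + 4·3 + 4·1 + 5·1.

13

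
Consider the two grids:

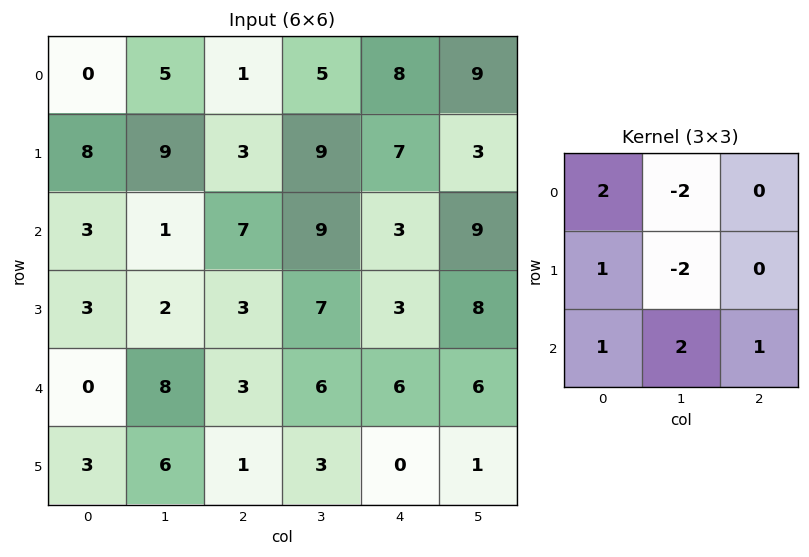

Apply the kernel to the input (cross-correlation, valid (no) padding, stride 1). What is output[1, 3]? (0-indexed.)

28

The receptive field on the input at this output position is [9 7 3 / 9 3 9 / 7 3 8]. Elementwise product with the kernel and sum: 9·2 + 7·-2 + 9·1 + 3·-2 + 7·1 + 3·2 + 8·1.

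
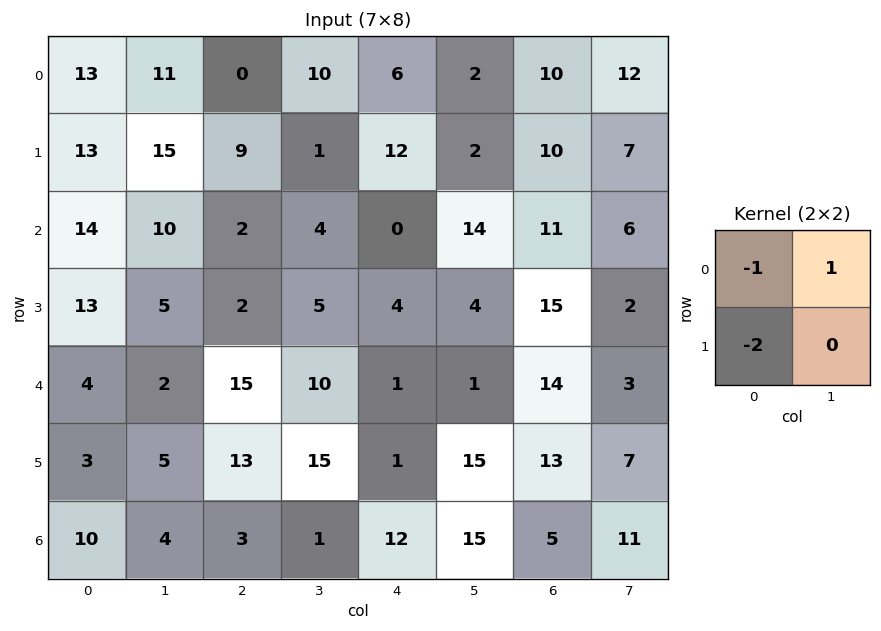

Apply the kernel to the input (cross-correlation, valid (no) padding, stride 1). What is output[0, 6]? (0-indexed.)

The receptive field on the input at this output position is [10 12 / 10 7]. Elementwise product with the kernel and sum: 10·-1 + 12·1 + 10·-2.

-18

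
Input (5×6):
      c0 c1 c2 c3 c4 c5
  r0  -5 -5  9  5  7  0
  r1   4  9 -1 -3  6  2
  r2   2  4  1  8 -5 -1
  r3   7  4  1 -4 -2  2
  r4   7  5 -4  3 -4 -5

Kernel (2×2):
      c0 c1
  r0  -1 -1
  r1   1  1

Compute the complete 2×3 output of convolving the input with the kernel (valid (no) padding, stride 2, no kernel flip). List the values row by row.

23 -18 1
5 -12 6

Output[0,0]: The receptive field on the input at this output position is [-5 -5 / 4 9]. Elementwise product with the kernel and sum: -5·-1 + -5·-1 + 4·1 + 9·1.
Output[0,1]: The receptive field on the input at this output position is [9 5 / -1 -3]. Elementwise product with the kernel and sum: 9·-1 + 5·-1 + -1·1 + -3·1.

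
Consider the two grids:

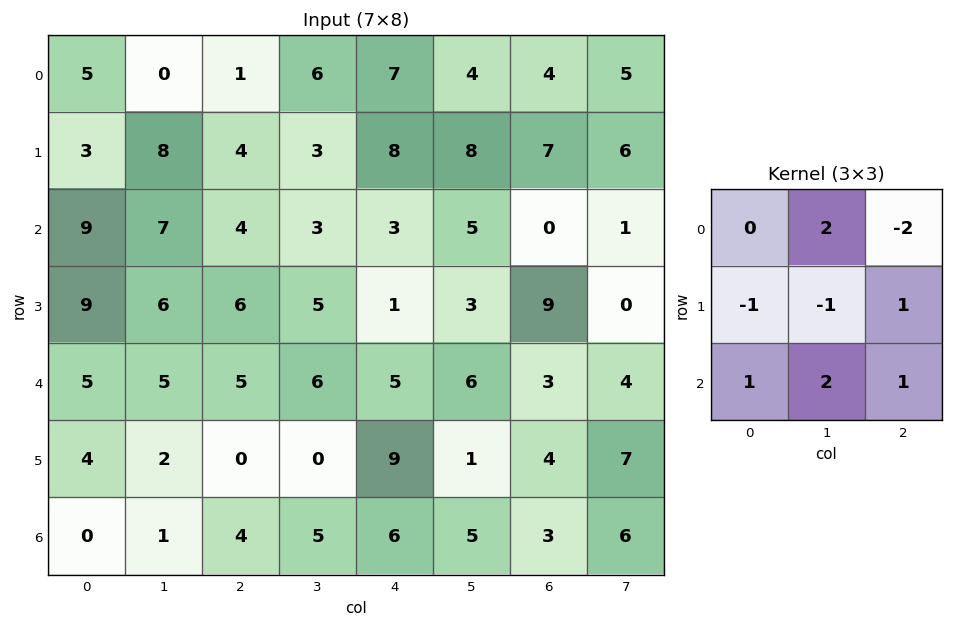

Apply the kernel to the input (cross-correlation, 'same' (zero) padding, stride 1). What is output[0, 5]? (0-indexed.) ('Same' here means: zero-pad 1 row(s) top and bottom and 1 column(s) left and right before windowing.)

24

The receptive field on the zero-padded input at this output position is [0 0 0 / 7 4 4 / 8 8 7]. Elementwise product with the kernel and sum: 0·2 + 0·-2 + 7·-1 + 4·-1 + 4·1 + 8·1 + 8·2 + 7·1.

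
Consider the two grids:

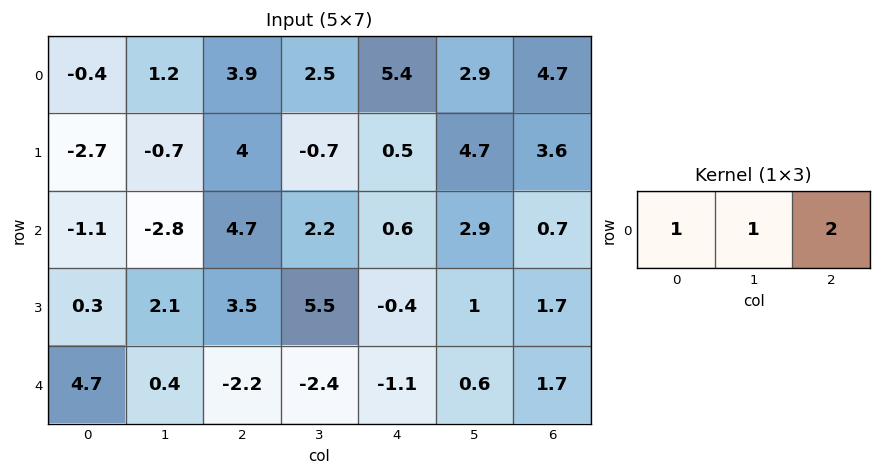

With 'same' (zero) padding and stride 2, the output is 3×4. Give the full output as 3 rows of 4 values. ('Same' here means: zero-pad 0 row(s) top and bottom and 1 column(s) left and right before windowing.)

Output[0,0]: The receptive field on the zero-padded input at this output position is [0 -0.4 1.2]. Elementwise product with the kernel and sum: 0·1 + -0.4·1 + 1.2·2.
Output[0,1]: The receptive field on the zero-padded input at this output position is [1.2 3.9 2.5]. Elementwise product with the kernel and sum: 1.2·1 + 3.9·1 + 2.5·2.

2 10.1 13.7 7.6
-6.7 6.3 8.6 3.6
5.5 -6.6 -2.3 2.3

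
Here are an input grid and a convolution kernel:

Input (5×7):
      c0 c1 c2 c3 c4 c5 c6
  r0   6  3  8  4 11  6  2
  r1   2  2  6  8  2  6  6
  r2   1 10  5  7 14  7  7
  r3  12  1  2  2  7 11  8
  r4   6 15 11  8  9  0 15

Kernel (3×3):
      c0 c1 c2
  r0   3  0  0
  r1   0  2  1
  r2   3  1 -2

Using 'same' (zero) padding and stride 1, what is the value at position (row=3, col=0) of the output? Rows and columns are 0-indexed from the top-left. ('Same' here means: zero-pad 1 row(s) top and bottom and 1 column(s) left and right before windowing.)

The receptive field on the zero-padded input at this output position is [0 1 10 / 0 12 1 / 0 6 15]. Elementwise product with the kernel and sum: 0·3 + 12·2 + 1·1 + 0·3 + 6·1 + 15·-2.

1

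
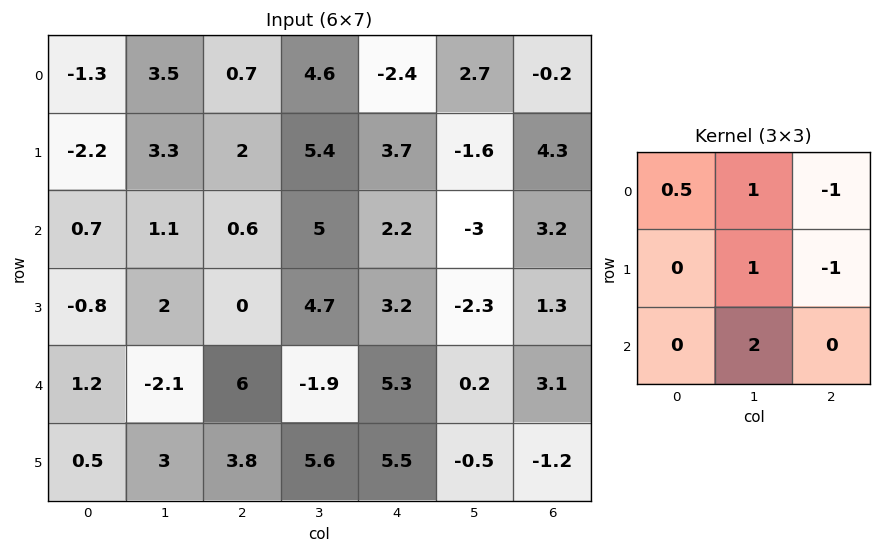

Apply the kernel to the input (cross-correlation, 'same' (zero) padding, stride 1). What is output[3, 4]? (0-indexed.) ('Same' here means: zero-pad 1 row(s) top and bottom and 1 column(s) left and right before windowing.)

The receptive field on the zero-padded input at this output position is [5 2.2 -3 / 4.7 3.2 -2.3 / -1.9 5.3 0.2]. Elementwise product with the kernel and sum: 5·0.5 + 2.2·1 + -3·-1 + 3.2·1 + -2.3·-1 + 5.3·2.

23.8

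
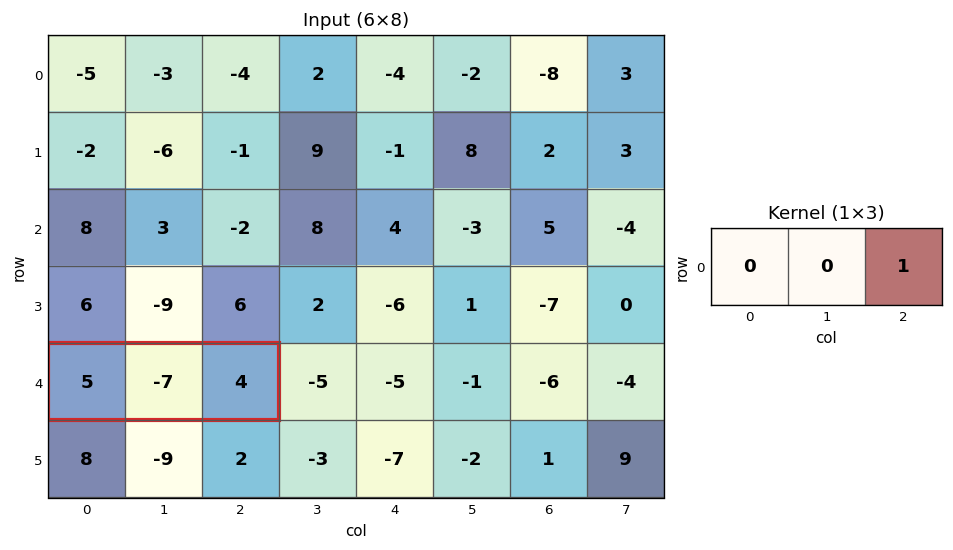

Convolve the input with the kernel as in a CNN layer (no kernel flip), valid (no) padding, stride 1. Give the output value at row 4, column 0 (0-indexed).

4

The receptive field on the input at this output position is [5 -7 4]. Elementwise product with the kernel and sum: 4·1.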